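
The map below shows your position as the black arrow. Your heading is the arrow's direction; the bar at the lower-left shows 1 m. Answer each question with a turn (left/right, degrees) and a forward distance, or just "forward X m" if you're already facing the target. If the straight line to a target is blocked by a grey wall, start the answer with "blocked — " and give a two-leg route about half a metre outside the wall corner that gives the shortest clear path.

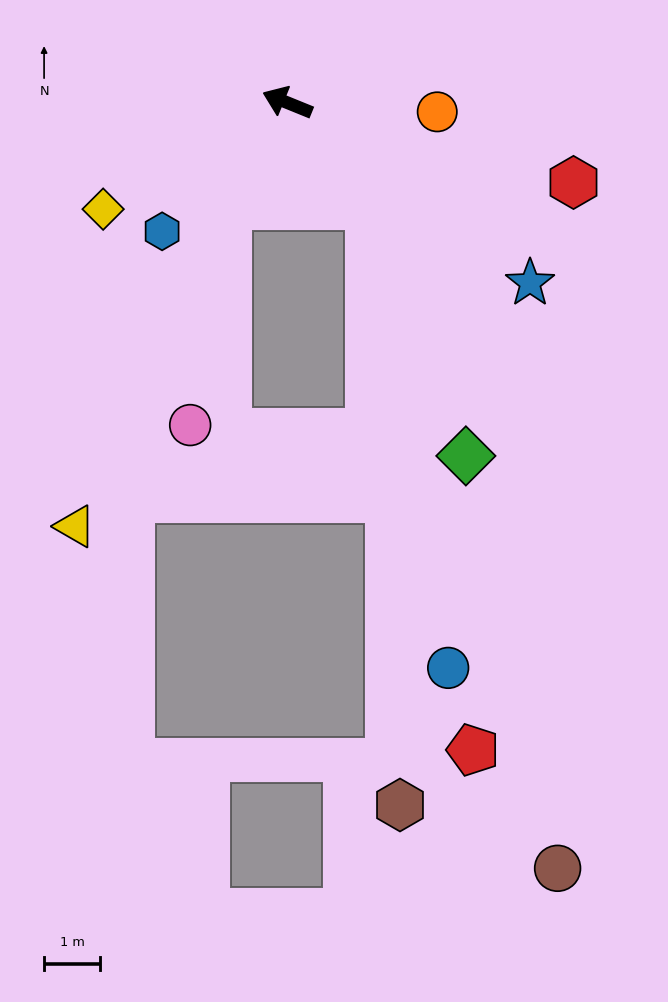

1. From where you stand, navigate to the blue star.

turn left 166°, forward 5.4 m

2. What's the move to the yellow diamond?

turn left 52°, forward 3.8 m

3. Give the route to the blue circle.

blocked — turn left 151°, forward 2.3 m, then turn right 29°, forward 8.3 m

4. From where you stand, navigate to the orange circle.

turn right 161°, forward 2.7 m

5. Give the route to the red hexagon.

turn right 173°, forward 5.3 m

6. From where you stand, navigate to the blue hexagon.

turn left 68°, forward 3.2 m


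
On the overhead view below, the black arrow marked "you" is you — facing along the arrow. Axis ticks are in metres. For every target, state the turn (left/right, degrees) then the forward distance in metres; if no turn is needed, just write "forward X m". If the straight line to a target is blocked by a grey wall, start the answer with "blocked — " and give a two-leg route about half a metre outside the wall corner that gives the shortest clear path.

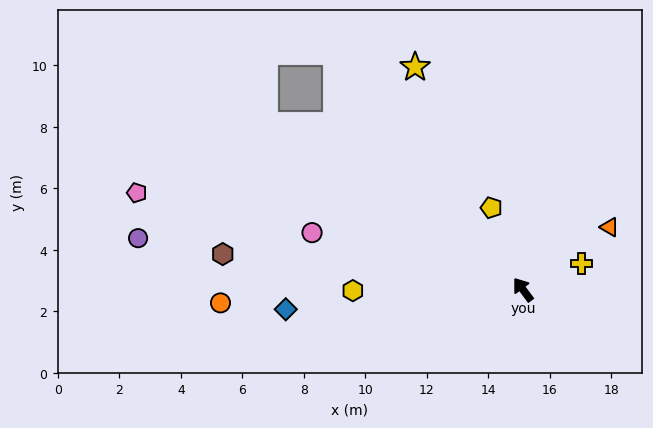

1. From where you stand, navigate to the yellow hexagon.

turn left 54°, forward 5.5 m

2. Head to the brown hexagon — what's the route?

turn left 47°, forward 9.8 m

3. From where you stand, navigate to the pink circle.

turn left 38°, forward 7.1 m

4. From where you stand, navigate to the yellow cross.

turn right 102°, forward 2.1 m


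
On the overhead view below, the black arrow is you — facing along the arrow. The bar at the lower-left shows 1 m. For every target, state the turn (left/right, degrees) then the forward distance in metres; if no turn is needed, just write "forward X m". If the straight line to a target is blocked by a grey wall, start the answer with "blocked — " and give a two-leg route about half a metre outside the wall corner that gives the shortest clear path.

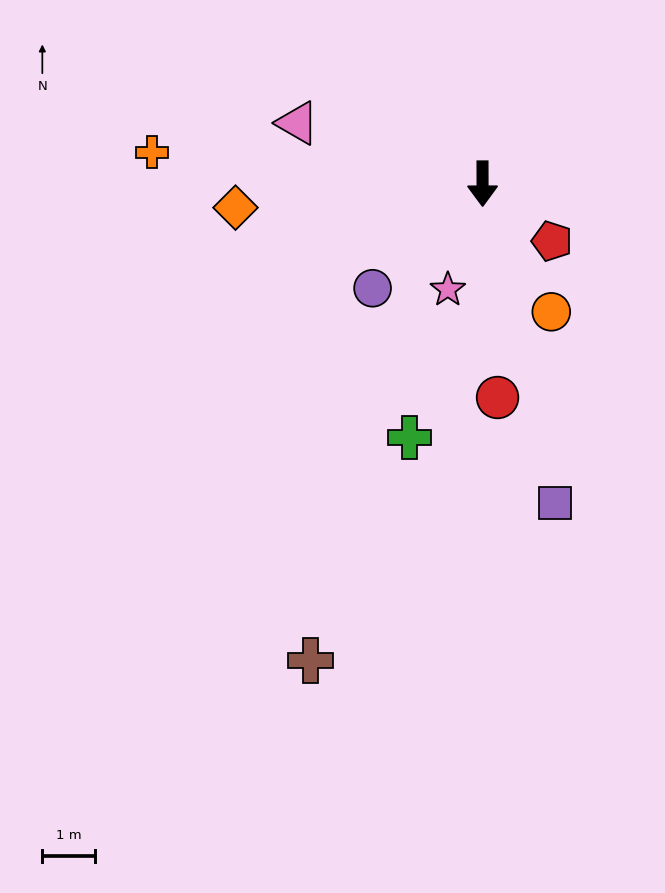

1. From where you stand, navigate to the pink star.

turn right 18°, forward 2.1 m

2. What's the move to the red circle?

turn left 4°, forward 4.0 m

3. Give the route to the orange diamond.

turn right 85°, forward 4.7 m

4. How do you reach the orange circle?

turn left 28°, forward 2.7 m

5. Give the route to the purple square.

turn left 13°, forward 6.2 m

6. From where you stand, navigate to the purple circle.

turn right 47°, forward 2.9 m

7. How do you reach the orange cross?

turn right 96°, forward 6.3 m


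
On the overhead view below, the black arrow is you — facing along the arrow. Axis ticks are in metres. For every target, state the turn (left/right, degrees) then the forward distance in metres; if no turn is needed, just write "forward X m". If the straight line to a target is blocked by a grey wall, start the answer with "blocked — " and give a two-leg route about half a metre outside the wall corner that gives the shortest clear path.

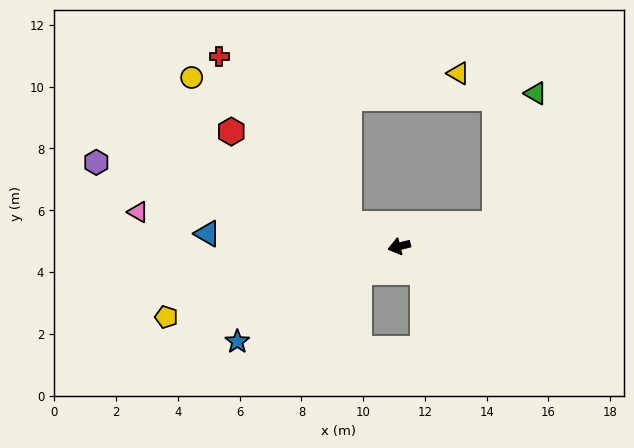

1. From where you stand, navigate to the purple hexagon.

turn right 30°, forward 10.2 m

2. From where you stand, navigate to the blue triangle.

turn right 18°, forward 6.2 m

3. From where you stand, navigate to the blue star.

turn left 16°, forward 6.1 m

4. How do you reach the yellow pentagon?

turn left 3°, forward 7.9 m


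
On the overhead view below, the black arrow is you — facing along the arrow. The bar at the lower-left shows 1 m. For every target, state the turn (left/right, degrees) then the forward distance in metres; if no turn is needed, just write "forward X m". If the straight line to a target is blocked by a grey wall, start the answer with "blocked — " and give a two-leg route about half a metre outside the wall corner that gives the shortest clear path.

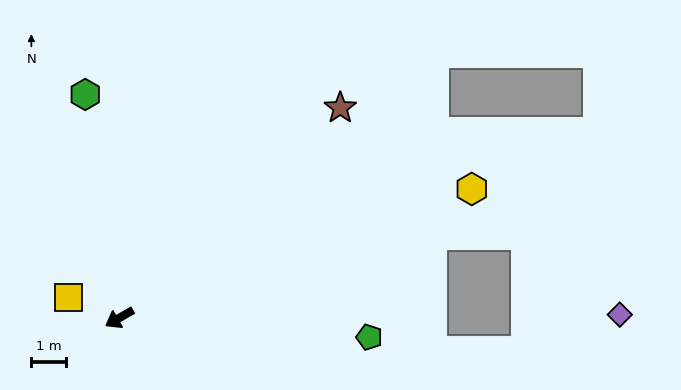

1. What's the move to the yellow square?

turn right 51°, forward 1.6 m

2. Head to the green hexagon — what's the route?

turn right 111°, forward 6.5 m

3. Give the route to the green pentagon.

turn left 146°, forward 7.2 m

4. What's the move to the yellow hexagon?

turn left 170°, forward 10.8 m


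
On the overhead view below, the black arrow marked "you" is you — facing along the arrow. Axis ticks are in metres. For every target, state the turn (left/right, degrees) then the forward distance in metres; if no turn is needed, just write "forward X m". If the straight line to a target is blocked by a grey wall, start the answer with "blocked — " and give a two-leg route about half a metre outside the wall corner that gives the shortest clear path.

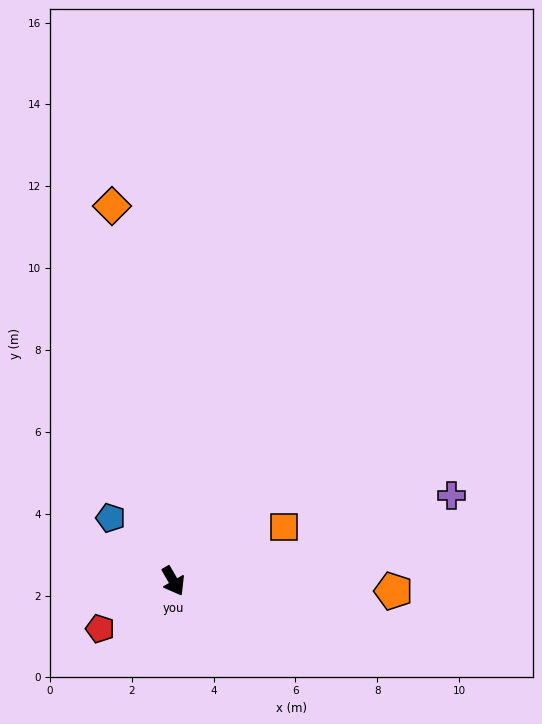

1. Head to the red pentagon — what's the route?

turn right 87°, forward 2.1 m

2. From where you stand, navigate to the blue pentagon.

turn right 165°, forward 2.2 m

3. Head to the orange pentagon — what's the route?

turn left 57°, forward 5.4 m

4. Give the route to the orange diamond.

turn left 159°, forward 9.3 m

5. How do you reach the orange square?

turn left 86°, forward 3.0 m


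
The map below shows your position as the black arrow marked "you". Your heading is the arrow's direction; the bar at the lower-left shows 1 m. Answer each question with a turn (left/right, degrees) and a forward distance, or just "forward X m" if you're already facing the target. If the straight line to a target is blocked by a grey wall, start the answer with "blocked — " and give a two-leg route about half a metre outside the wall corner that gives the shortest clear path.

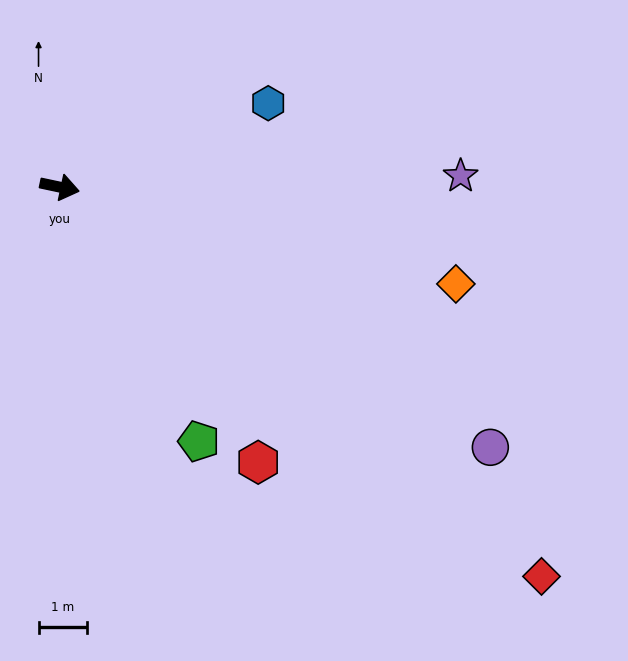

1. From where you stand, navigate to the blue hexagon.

turn left 34°, forward 4.7 m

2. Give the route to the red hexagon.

turn right 42°, forward 7.0 m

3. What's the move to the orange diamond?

forward 8.5 m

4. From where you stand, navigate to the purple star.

turn left 14°, forward 8.3 m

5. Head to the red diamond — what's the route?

turn right 27°, forward 12.9 m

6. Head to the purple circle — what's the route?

turn right 19°, forward 10.4 m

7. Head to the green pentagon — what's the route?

turn right 49°, forward 6.0 m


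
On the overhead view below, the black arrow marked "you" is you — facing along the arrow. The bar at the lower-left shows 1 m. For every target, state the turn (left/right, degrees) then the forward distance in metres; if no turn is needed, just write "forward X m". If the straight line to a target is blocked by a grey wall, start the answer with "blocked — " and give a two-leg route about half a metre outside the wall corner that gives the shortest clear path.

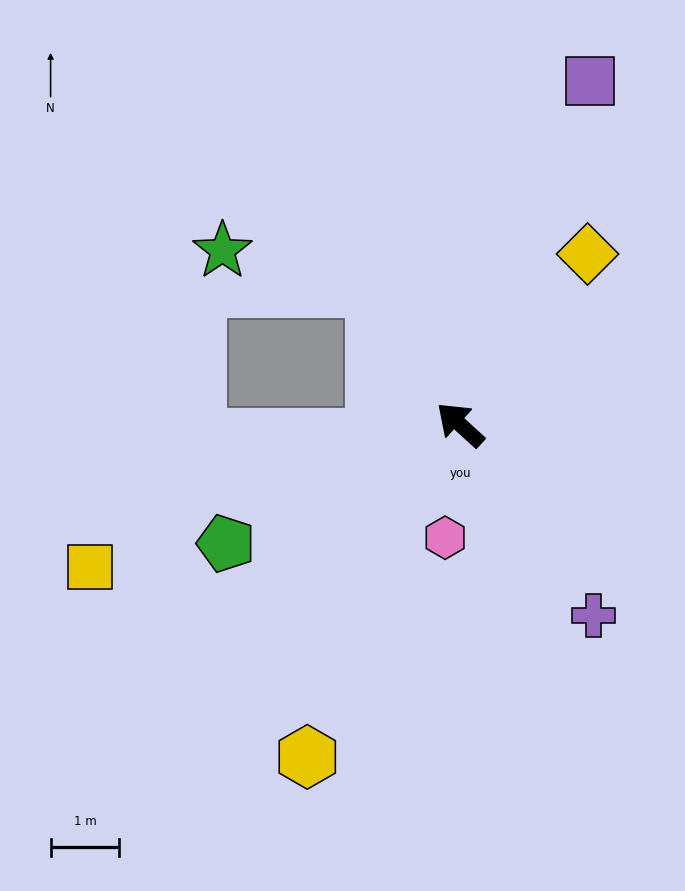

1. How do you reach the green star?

blocked — turn right 16°, forward 2.3 m, then turn left 45°, forward 2.3 m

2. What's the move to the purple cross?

turn left 167°, forward 3.4 m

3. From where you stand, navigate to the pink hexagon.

turn left 125°, forward 1.7 m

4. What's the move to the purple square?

turn right 68°, forward 5.3 m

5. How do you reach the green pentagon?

turn left 69°, forward 3.8 m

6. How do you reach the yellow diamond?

turn right 84°, forward 3.1 m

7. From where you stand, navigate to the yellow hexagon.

turn left 108°, forward 5.3 m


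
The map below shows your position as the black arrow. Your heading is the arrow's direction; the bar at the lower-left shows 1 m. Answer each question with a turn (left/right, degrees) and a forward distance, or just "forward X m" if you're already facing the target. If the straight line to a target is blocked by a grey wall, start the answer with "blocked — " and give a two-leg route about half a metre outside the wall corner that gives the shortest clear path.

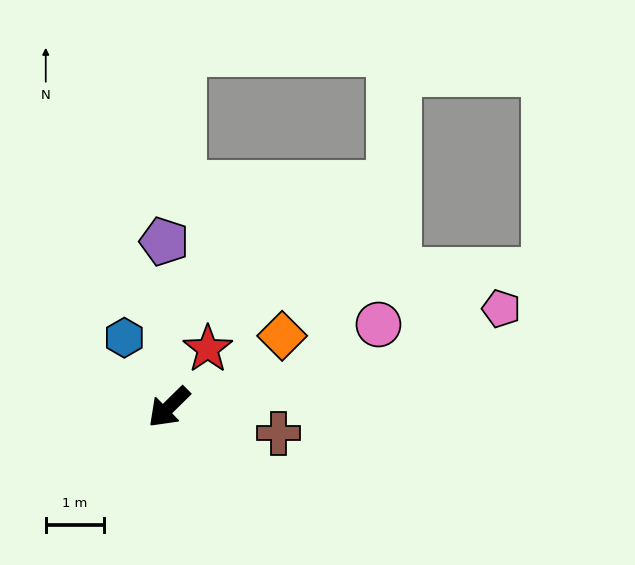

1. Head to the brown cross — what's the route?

turn left 122°, forward 1.9 m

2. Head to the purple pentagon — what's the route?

turn right 133°, forward 2.8 m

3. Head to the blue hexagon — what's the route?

turn right 102°, forward 1.4 m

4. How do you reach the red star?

turn right 168°, forward 1.2 m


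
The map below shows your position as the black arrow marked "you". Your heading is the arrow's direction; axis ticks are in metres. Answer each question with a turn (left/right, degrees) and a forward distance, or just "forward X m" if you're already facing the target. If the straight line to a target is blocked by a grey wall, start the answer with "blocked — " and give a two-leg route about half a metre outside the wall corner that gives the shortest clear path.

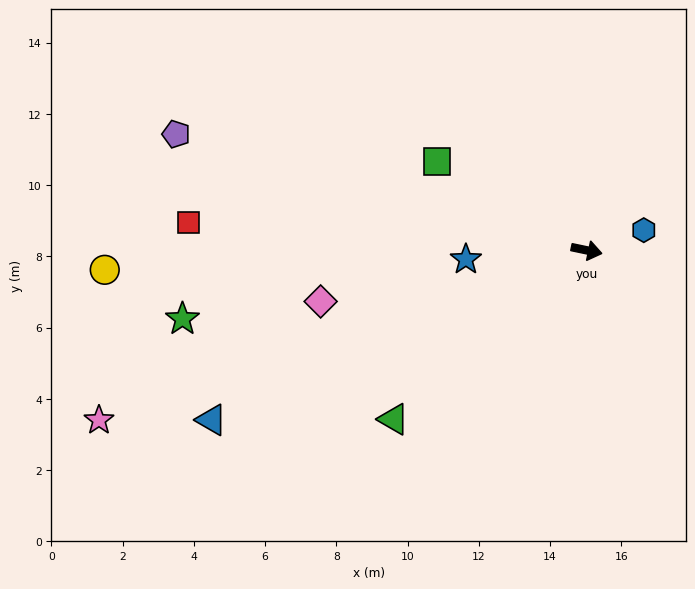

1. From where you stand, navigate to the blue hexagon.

turn left 31°, forward 1.7 m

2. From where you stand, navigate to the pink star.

turn right 149°, forward 14.5 m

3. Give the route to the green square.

turn left 161°, forward 4.9 m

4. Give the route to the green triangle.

turn right 127°, forward 7.2 m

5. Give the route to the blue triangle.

turn right 144°, forward 11.6 m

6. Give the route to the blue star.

turn right 164°, forward 3.4 m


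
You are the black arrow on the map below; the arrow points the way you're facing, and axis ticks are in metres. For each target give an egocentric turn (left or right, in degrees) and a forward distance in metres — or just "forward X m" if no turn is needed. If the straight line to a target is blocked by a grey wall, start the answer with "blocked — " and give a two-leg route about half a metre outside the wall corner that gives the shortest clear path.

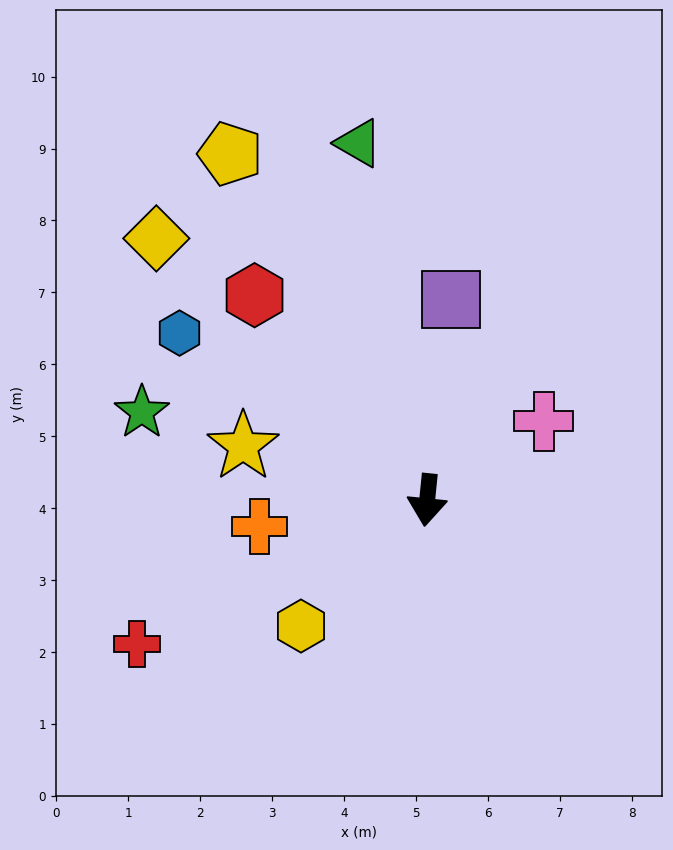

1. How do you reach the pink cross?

turn left 130°, forward 2.0 m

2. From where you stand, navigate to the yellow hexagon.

turn right 39°, forward 2.5 m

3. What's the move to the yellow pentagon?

turn right 145°, forward 5.5 m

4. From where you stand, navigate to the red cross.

turn right 58°, forward 4.5 m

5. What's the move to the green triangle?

turn right 163°, forward 5.1 m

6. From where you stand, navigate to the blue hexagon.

turn right 118°, forward 4.2 m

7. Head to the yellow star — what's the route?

turn right 101°, forward 2.7 m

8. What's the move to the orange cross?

turn right 75°, forward 2.4 m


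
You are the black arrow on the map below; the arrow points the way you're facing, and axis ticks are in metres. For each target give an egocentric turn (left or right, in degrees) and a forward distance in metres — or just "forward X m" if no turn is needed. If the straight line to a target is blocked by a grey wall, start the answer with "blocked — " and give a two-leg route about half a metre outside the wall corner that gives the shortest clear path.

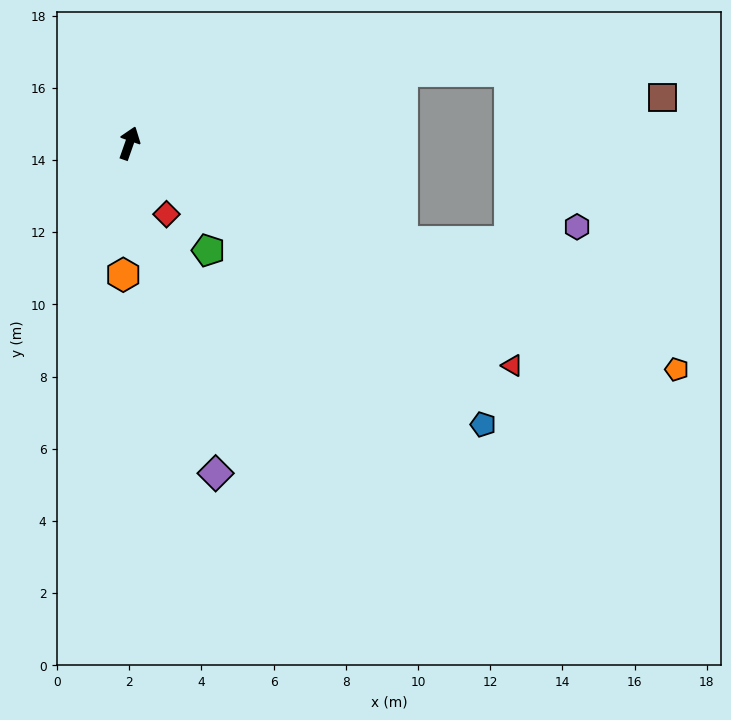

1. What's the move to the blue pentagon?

turn right 109°, forward 12.5 m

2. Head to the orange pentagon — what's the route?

turn right 93°, forward 16.4 m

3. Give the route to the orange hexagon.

turn right 163°, forward 3.6 m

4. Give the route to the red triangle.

turn right 101°, forward 12.3 m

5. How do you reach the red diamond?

turn right 133°, forward 2.2 m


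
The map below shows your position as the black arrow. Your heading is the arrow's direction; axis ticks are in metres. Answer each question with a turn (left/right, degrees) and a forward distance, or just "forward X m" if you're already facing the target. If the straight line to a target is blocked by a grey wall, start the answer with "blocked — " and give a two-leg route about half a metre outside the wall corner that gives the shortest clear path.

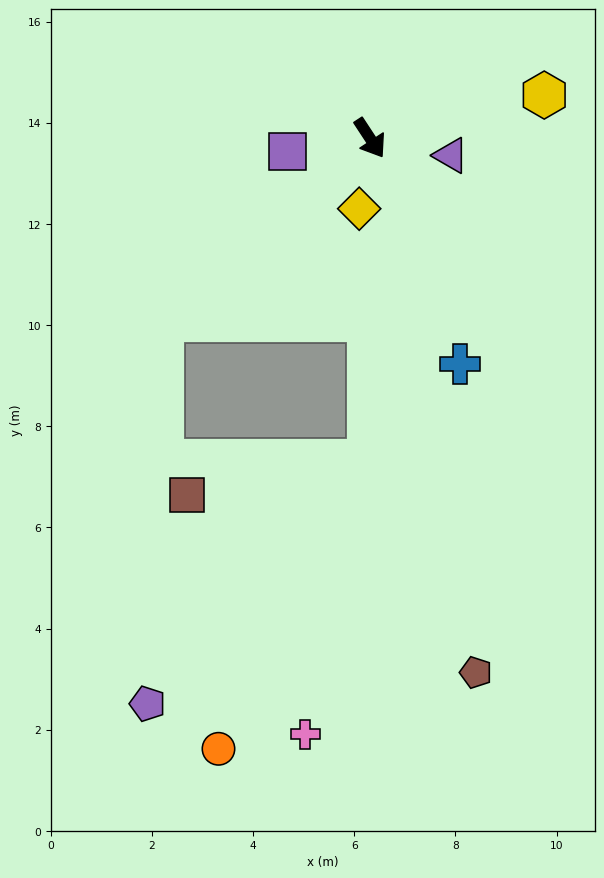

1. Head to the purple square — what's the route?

turn right 114°, forward 1.7 m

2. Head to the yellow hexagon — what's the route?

turn left 71°, forward 3.5 m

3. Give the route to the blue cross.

turn right 11°, forward 4.8 m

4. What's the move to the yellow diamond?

turn right 42°, forward 1.4 m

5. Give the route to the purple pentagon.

blocked — turn right 82°, forward 5.5 m, then turn left 47°, forward 7.6 m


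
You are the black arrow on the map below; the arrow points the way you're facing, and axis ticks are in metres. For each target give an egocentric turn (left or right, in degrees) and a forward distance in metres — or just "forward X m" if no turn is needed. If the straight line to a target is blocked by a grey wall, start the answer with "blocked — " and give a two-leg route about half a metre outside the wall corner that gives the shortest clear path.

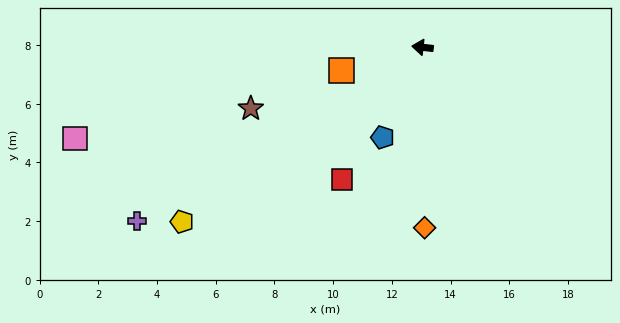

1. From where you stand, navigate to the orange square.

turn left 22°, forward 2.9 m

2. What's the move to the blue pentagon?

turn left 72°, forward 3.4 m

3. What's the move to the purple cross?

turn left 38°, forward 11.4 m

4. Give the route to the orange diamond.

turn left 97°, forward 6.1 m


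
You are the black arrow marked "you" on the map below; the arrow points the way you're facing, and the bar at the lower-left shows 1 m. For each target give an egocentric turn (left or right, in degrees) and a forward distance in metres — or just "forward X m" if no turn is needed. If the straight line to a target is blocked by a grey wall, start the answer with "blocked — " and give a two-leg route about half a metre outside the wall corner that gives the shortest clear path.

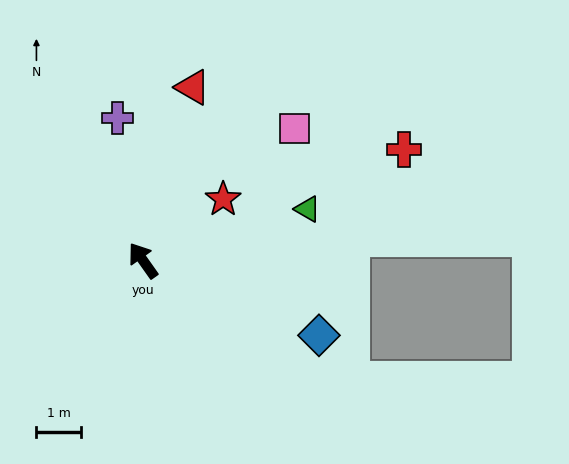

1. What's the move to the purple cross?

turn right 25°, forward 3.3 m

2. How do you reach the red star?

turn right 88°, forward 2.3 m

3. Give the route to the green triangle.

turn right 108°, forward 3.9 m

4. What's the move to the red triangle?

turn right 51°, forward 4.1 m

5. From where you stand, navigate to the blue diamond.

turn right 148°, forward 4.3 m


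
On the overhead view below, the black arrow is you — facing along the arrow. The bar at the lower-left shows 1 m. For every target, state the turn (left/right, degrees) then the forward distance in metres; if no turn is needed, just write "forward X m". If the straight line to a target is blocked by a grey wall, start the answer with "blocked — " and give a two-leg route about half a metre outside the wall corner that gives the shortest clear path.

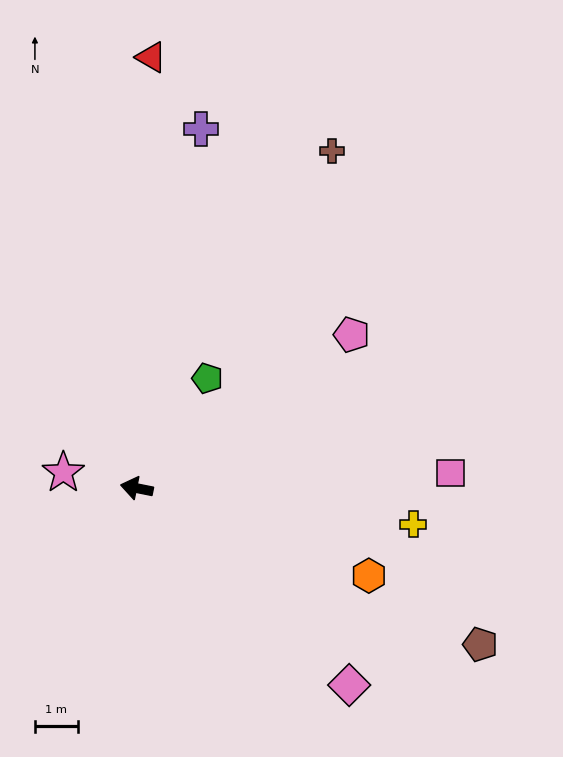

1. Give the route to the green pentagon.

turn right 111°, forward 3.0 m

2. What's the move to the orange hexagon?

turn left 171°, forward 5.8 m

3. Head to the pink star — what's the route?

forward 1.8 m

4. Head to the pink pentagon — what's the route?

turn right 133°, forward 6.2 m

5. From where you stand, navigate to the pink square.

turn right 166°, forward 7.3 m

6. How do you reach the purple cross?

turn right 89°, forward 8.5 m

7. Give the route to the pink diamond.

turn left 149°, forward 6.8 m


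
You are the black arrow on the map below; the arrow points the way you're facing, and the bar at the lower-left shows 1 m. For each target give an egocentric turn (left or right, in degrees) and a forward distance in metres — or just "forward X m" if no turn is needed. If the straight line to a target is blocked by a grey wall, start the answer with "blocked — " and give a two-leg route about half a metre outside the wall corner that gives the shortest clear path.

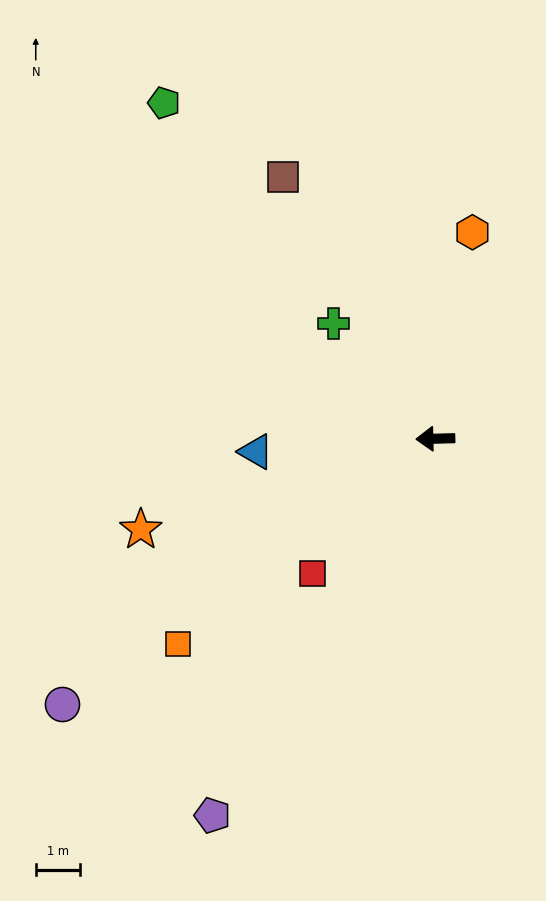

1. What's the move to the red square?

turn left 46°, forward 4.1 m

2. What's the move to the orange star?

turn left 16°, forward 7.0 m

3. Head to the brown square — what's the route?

turn right 61°, forward 6.9 m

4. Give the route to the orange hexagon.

turn right 102°, forward 4.7 m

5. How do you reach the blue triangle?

turn left 3°, forward 4.1 m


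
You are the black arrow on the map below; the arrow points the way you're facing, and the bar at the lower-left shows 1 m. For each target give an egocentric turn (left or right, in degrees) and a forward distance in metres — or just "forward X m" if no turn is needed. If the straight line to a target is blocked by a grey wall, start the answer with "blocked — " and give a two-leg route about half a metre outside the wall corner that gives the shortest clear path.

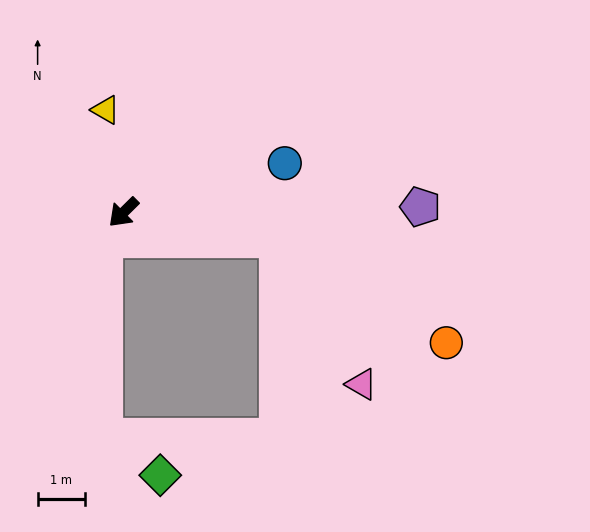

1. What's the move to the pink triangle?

blocked — turn left 126°, forward 3.3 m, then turn right 51°, forward 3.6 m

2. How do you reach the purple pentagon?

turn left 136°, forward 6.3 m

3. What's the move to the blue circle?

turn left 152°, forward 3.6 m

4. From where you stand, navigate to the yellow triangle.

turn right 125°, forward 2.2 m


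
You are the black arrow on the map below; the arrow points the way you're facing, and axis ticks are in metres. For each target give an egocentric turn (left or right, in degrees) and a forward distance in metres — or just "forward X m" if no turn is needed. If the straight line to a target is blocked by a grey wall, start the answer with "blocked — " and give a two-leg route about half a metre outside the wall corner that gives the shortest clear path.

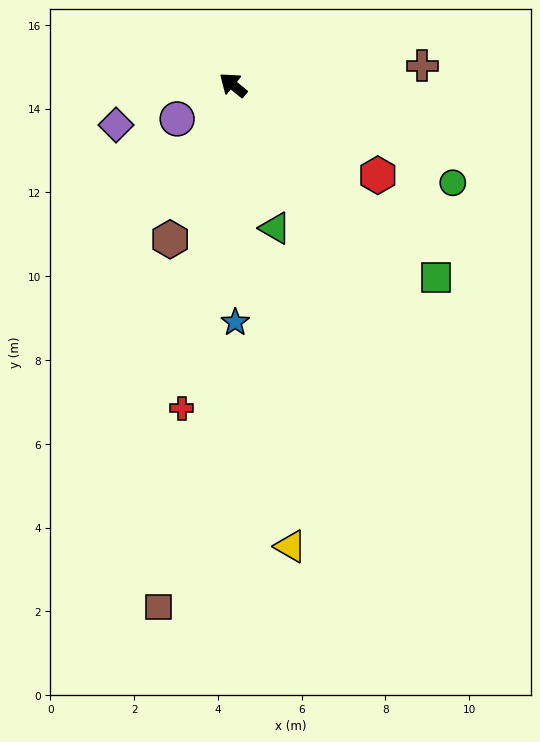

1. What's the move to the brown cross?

turn right 135°, forward 4.5 m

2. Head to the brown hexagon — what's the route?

turn left 107°, forward 4.0 m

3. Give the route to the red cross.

turn left 120°, forward 7.8 m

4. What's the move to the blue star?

turn left 130°, forward 5.7 m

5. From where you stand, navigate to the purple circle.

turn left 71°, forward 1.6 m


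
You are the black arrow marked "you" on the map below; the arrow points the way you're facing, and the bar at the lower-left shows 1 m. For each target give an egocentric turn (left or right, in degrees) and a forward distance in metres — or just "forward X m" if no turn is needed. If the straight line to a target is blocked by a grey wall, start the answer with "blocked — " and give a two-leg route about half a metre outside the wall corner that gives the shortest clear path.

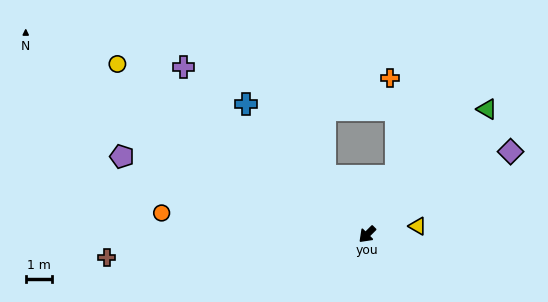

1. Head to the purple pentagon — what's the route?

turn right 63°, forward 9.7 m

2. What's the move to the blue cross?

turn right 92°, forward 6.7 m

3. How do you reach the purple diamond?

turn left 165°, forward 6.3 m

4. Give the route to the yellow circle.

turn right 79°, forward 11.4 m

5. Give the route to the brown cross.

turn right 40°, forward 9.9 m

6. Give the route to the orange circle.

turn right 51°, forward 7.8 m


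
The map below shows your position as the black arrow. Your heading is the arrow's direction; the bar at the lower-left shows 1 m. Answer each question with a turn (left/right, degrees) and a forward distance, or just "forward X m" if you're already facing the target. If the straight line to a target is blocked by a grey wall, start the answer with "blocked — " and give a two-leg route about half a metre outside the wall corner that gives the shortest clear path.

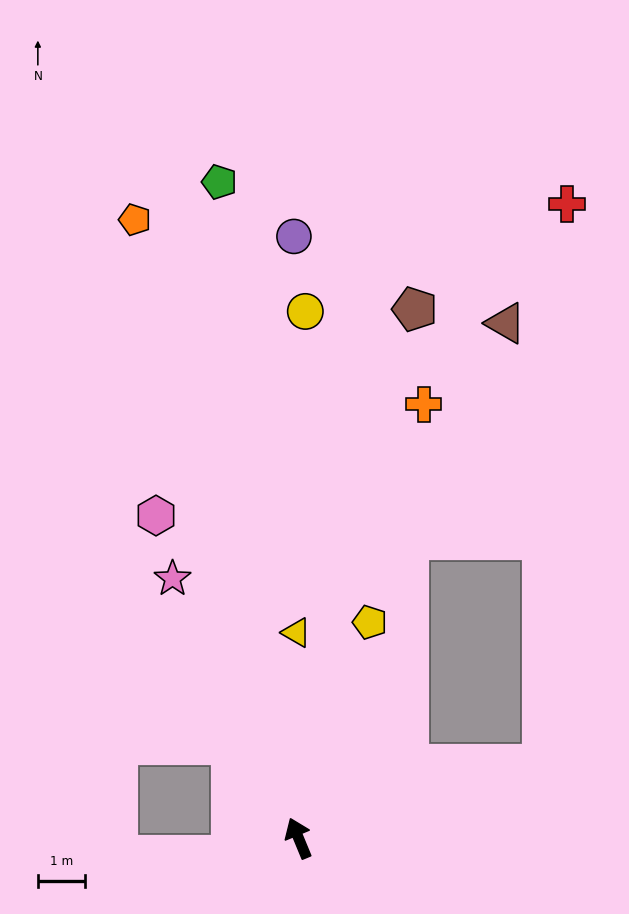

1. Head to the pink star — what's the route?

turn left 3°, forward 6.1 m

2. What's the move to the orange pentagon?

turn right 8°, forward 13.6 m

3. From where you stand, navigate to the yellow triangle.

turn right 22°, forward 4.4 m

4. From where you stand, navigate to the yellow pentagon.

turn right 41°, forward 4.8 m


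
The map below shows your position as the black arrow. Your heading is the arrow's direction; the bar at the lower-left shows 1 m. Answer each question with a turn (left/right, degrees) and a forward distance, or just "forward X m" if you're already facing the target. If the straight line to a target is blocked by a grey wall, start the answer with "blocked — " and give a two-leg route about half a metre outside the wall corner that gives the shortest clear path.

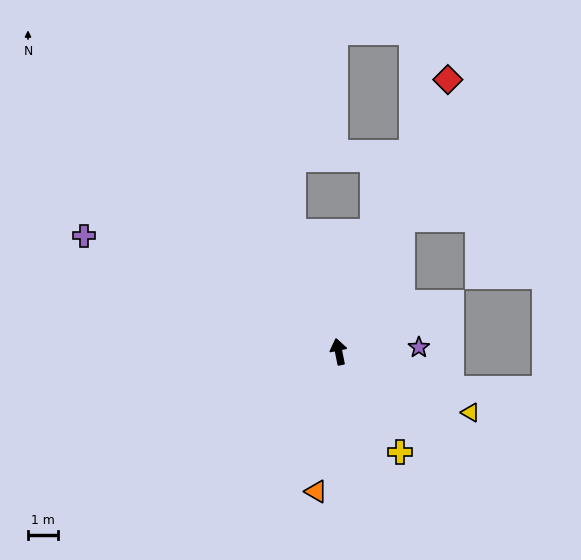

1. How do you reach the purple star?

turn right 98°, forward 2.7 m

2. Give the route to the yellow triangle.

turn right 126°, forward 4.8 m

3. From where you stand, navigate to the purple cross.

turn left 54°, forward 9.3 m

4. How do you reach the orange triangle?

turn left 159°, forward 4.7 m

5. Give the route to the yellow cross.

turn right 160°, forward 3.9 m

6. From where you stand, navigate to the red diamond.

turn right 33°, forward 9.7 m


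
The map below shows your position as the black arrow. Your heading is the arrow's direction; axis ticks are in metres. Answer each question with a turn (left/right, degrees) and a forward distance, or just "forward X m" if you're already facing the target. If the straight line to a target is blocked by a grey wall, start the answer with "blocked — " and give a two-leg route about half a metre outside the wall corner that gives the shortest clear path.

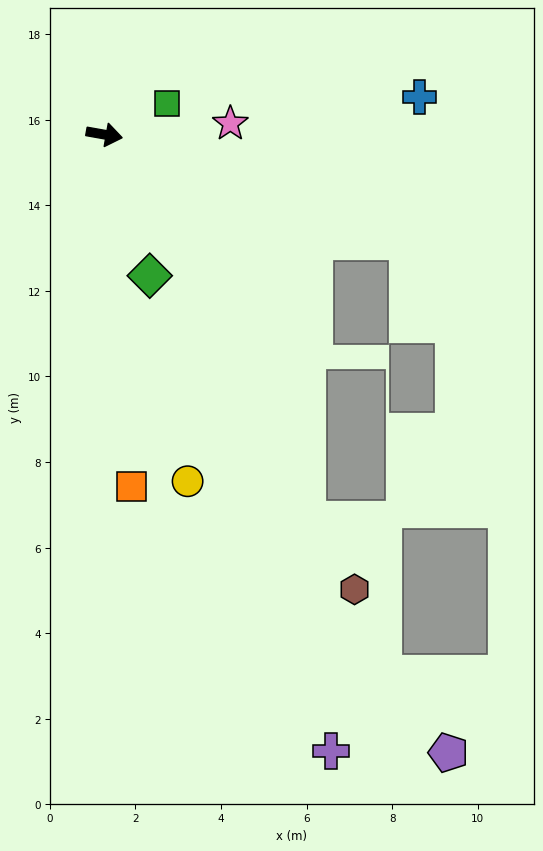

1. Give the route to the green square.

turn left 36°, forward 1.6 m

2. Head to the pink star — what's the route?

turn left 15°, forward 3.0 m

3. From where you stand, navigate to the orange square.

turn right 75°, forward 8.2 m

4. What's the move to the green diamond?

turn right 62°, forward 3.5 m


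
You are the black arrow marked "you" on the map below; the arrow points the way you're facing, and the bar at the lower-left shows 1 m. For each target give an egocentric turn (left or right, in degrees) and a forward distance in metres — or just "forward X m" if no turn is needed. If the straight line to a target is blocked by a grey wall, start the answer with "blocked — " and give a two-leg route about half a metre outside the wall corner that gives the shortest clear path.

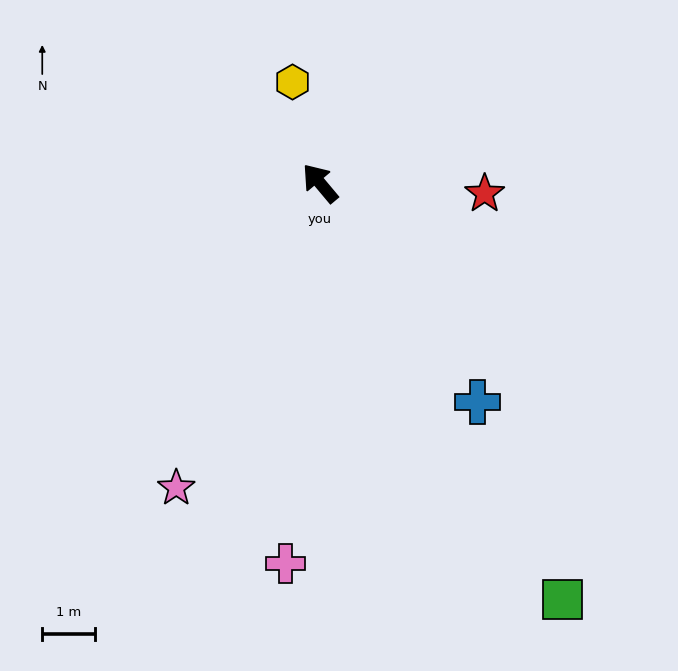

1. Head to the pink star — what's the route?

turn left 115°, forward 6.3 m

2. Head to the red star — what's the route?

turn right 134°, forward 3.1 m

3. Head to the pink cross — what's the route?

turn left 135°, forward 7.2 m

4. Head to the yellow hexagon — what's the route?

turn right 25°, forward 2.0 m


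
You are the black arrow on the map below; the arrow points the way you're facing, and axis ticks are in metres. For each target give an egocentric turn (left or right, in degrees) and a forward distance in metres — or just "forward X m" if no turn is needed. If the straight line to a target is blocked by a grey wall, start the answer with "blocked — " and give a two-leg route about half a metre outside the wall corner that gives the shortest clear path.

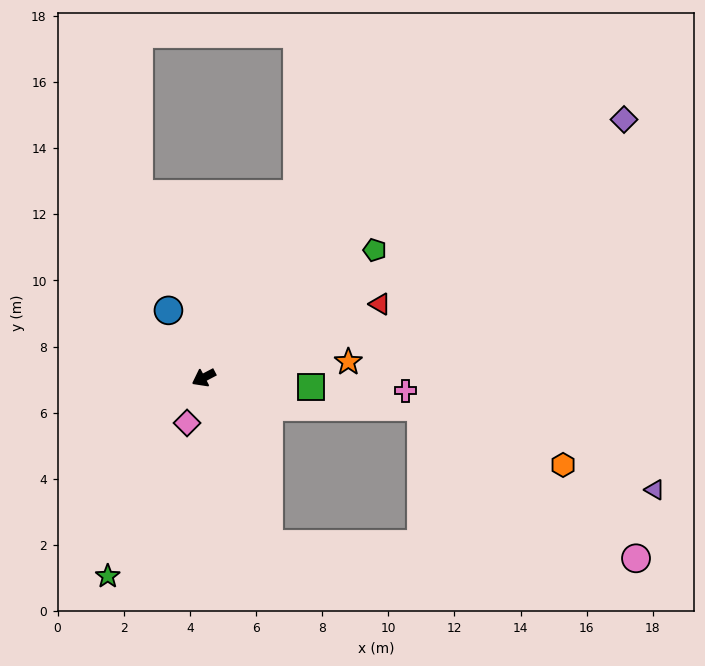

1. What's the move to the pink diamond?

turn left 42°, forward 1.5 m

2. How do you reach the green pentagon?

turn right 171°, forward 6.5 m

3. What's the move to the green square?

turn left 147°, forward 3.3 m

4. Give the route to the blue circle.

turn right 90°, forward 2.3 m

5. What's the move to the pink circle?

blocked — turn left 84°, forward 5.4 m, then turn left 66°, forward 11.1 m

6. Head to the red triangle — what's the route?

turn left 175°, forward 5.8 m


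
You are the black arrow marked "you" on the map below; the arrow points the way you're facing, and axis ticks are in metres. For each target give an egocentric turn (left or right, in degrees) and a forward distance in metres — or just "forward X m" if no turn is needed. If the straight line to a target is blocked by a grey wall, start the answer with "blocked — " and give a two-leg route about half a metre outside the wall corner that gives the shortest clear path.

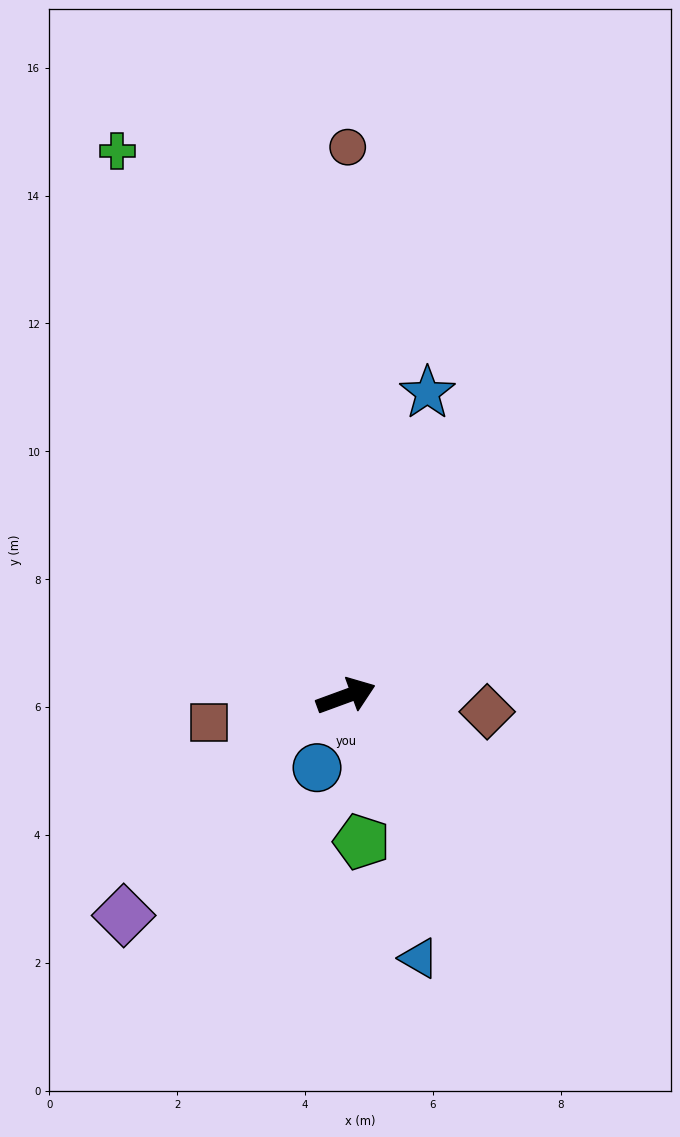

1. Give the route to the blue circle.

turn right 132°, forward 1.2 m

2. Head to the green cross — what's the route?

turn left 93°, forward 9.2 m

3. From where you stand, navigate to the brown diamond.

turn right 26°, forward 2.2 m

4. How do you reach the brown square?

turn left 171°, forward 2.2 m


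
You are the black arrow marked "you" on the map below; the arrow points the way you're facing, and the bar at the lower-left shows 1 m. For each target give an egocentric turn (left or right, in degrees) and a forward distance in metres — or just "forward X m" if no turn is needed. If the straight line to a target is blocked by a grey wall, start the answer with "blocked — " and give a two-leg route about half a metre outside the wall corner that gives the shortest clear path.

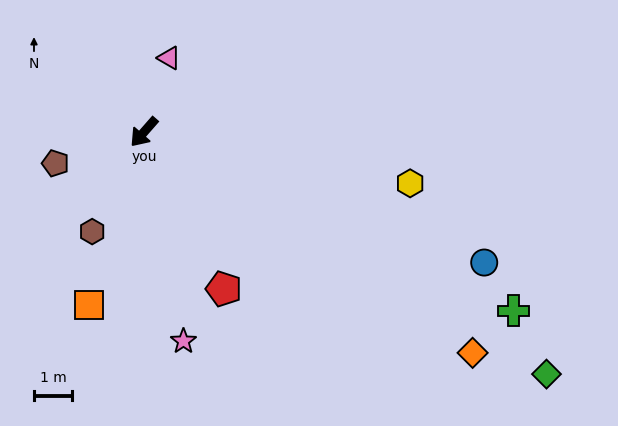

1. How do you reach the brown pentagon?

turn right 29°, forward 2.5 m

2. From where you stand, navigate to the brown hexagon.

turn left 14°, forward 2.9 m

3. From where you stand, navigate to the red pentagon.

turn left 68°, forward 4.6 m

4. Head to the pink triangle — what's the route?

turn right 158°, forward 2.0 m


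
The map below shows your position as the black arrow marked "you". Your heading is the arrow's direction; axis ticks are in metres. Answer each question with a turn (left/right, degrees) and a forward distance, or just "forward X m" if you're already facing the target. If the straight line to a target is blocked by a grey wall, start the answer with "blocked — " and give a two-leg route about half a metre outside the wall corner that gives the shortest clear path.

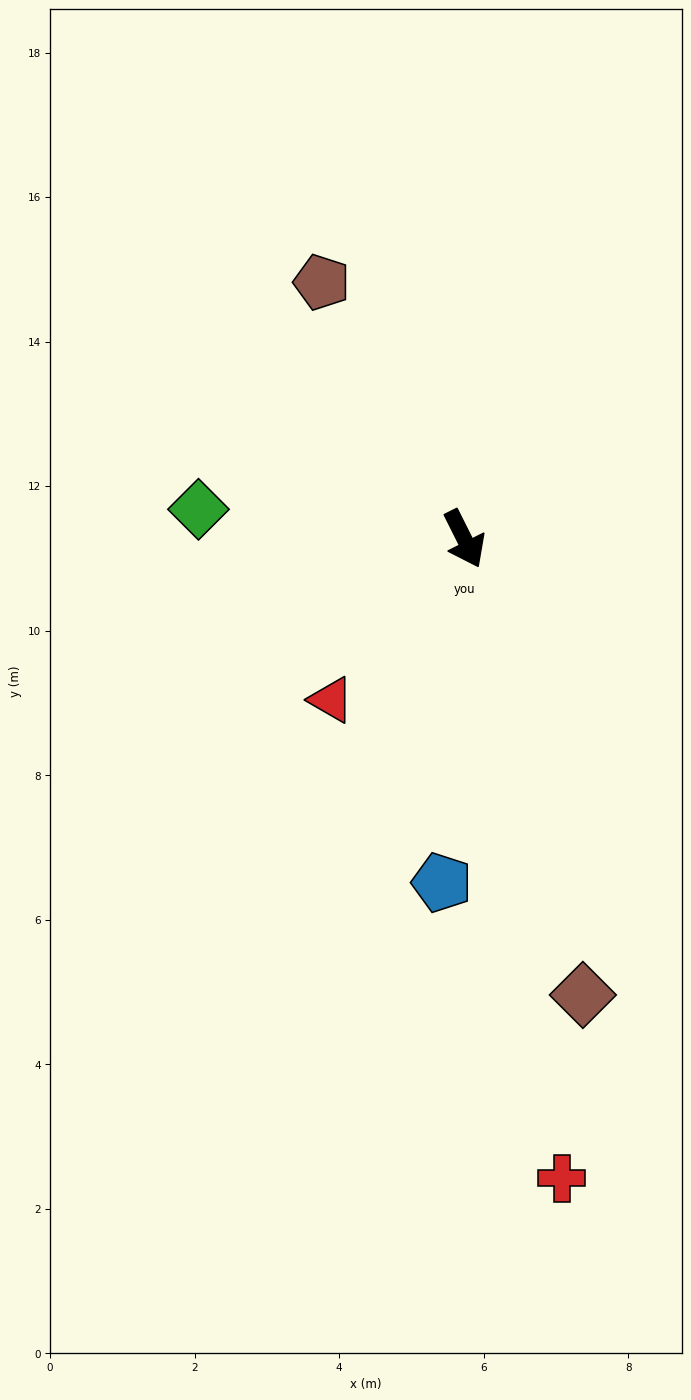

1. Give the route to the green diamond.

turn right 123°, forward 3.7 m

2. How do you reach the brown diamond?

turn right 12°, forward 6.5 m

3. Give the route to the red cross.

turn right 18°, forward 8.9 m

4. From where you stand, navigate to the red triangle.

turn right 66°, forward 2.9 m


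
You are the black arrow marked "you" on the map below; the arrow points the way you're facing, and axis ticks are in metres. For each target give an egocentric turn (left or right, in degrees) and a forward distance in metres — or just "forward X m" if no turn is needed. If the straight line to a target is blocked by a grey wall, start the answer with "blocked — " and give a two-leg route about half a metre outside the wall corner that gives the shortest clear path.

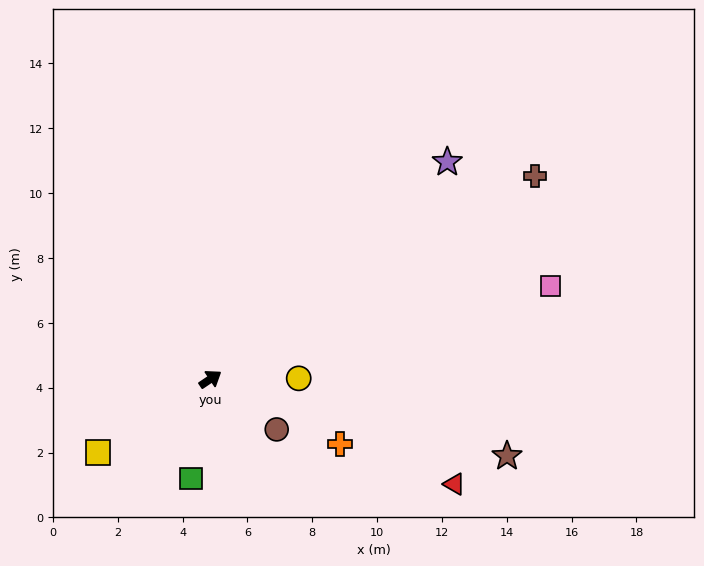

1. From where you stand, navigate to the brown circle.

turn right 71°, forward 2.6 m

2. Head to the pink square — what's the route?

turn right 19°, forward 10.9 m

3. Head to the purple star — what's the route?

turn left 9°, forward 9.9 m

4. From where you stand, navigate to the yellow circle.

turn right 33°, forward 2.7 m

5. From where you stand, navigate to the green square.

turn right 135°, forward 3.1 m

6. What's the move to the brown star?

turn right 48°, forward 9.5 m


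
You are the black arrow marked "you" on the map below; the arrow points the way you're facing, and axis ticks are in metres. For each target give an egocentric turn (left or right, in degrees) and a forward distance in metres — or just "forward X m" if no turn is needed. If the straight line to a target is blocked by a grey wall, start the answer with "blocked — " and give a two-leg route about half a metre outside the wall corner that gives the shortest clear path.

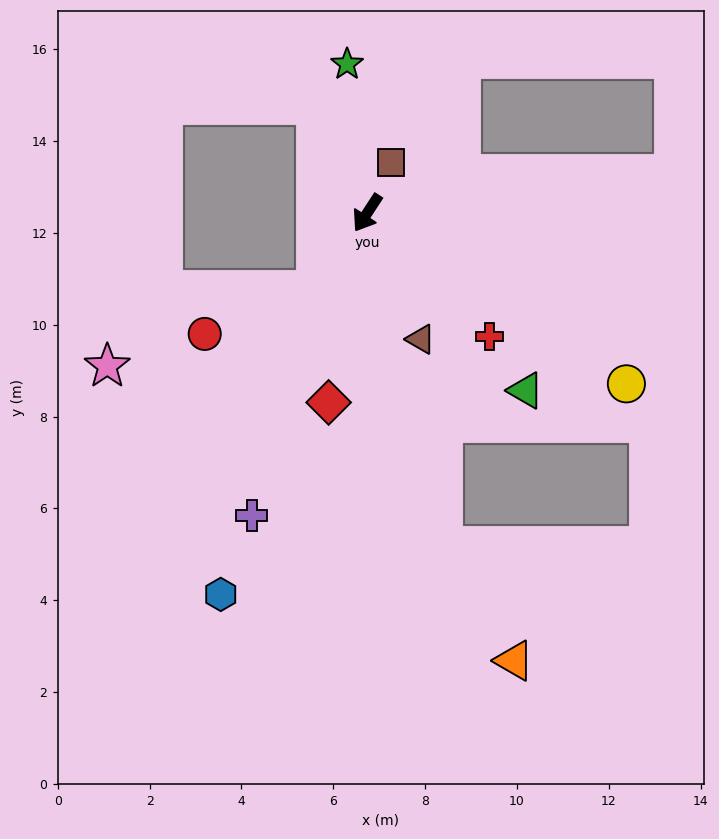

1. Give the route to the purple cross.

turn left 12°, forward 7.0 m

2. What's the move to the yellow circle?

turn left 90°, forward 6.8 m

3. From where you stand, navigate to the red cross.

turn left 78°, forward 3.8 m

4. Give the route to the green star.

turn right 139°, forward 3.3 m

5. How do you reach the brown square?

turn right 172°, forward 1.2 m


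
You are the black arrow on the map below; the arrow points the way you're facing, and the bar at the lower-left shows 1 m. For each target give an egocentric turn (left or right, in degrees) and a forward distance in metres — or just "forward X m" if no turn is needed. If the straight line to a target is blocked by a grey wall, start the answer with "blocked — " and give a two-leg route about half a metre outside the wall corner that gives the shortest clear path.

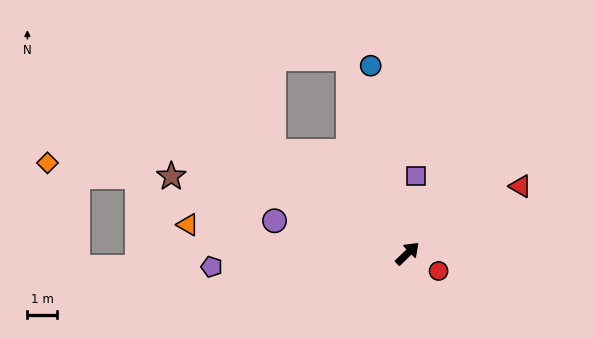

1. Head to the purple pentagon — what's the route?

turn left 140°, forward 6.6 m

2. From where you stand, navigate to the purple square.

turn left 40°, forward 2.6 m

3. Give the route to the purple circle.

turn left 122°, forward 4.6 m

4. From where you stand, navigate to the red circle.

turn right 73°, forward 1.2 m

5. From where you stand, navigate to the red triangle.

turn right 13°, forward 4.4 m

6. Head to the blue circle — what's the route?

turn left 57°, forward 6.4 m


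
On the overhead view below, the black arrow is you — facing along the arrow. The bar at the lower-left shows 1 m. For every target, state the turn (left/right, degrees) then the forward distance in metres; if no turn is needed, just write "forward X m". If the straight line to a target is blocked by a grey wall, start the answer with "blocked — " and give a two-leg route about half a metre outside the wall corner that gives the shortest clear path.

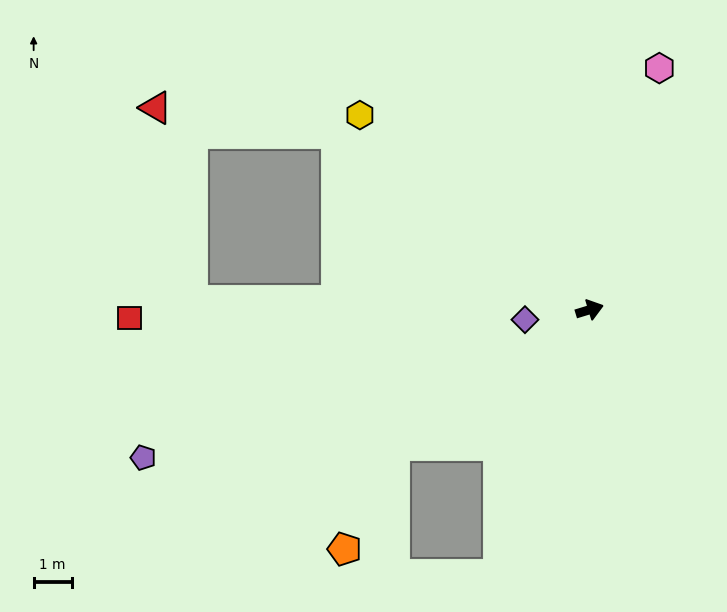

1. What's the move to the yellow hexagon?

turn left 123°, forward 7.9 m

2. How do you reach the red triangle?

blocked — turn left 128°, forward 8.1 m, then turn left 27°, forward 4.8 m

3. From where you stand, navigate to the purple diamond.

turn left 172°, forward 1.7 m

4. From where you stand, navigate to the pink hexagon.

turn left 57°, forward 6.6 m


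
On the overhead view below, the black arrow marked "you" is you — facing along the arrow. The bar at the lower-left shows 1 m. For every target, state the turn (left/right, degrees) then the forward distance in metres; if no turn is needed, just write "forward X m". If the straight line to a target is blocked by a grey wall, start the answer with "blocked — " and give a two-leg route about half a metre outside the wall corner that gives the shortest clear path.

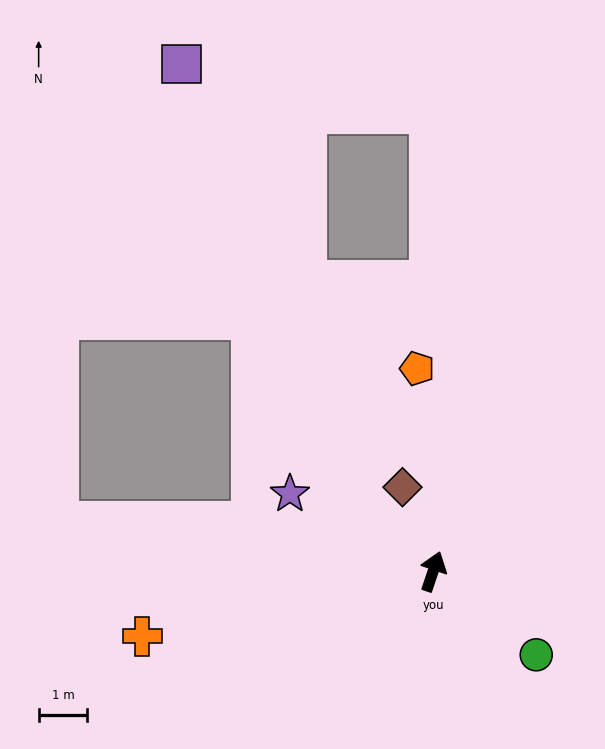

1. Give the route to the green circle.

turn right 110°, forward 2.7 m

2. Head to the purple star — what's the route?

turn left 80°, forward 3.3 m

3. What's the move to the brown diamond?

turn left 39°, forward 1.8 m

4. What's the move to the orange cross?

turn left 121°, forward 6.1 m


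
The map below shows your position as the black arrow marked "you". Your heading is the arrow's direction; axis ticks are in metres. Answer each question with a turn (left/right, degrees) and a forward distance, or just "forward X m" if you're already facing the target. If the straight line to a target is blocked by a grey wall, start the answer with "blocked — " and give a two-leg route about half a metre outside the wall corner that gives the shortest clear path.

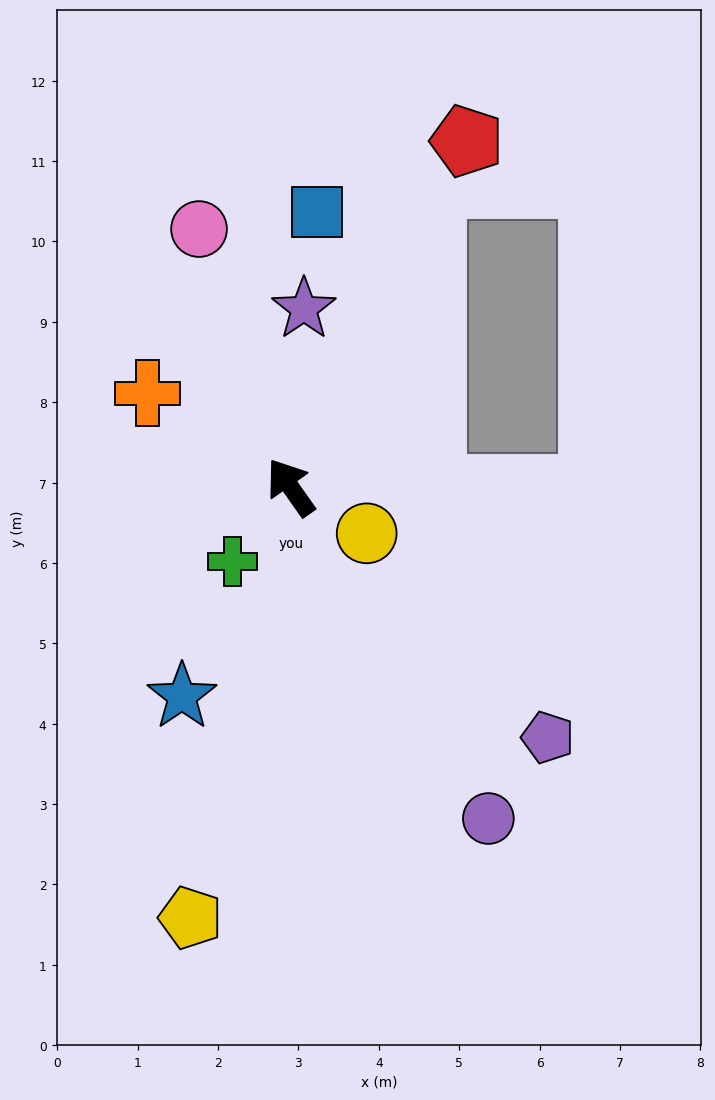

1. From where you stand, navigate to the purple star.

turn right 39°, forward 2.2 m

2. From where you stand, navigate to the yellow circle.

turn right 156°, forward 1.1 m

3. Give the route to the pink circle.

turn right 16°, forward 3.4 m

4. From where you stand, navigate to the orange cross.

turn left 22°, forward 2.1 m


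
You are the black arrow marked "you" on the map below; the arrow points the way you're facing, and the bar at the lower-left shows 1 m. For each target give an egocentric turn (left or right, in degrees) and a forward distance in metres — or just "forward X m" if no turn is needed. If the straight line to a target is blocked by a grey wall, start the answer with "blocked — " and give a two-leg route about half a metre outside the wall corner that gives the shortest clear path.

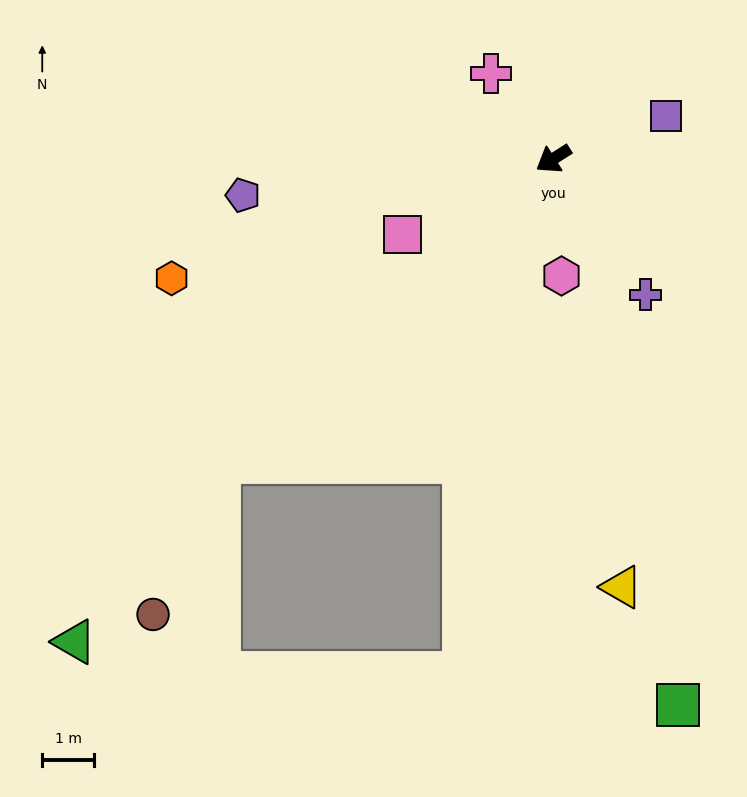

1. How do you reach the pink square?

turn right 6°, forward 3.3 m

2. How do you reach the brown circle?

blocked — turn left 10°, forward 8.7 m, then turn left 24°, forward 3.2 m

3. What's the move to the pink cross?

turn right 86°, forward 2.0 m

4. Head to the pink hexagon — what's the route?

turn left 61°, forward 2.3 m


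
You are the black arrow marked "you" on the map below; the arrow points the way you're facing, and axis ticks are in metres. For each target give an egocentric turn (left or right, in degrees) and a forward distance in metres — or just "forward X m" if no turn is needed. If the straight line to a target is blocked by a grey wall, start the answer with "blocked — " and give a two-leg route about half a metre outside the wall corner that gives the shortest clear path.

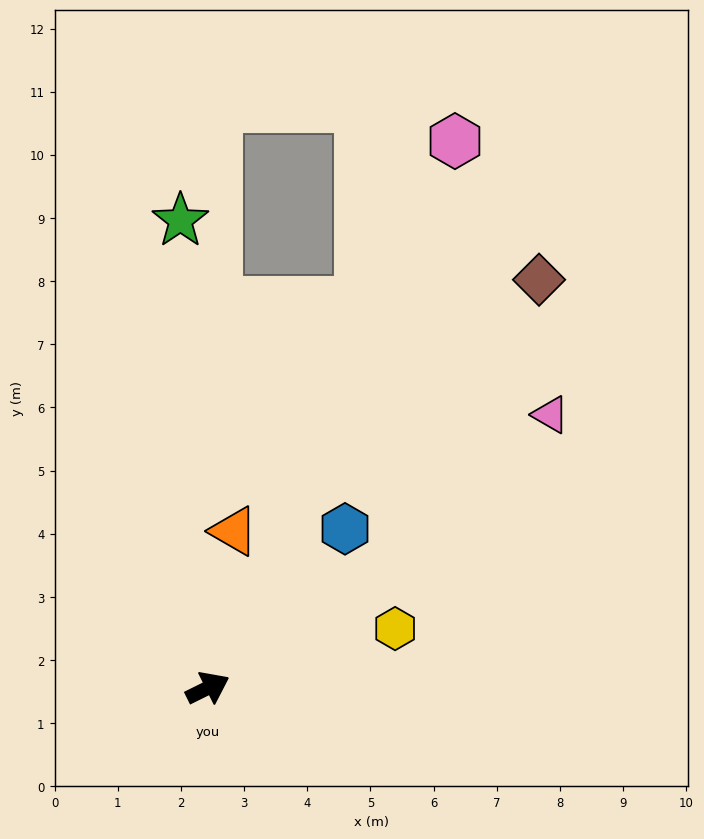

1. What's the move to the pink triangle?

turn left 12°, forward 6.9 m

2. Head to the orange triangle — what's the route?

turn left 54°, forward 2.5 m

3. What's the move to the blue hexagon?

turn left 23°, forward 3.3 m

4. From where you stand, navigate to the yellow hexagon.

turn right 9°, forward 3.1 m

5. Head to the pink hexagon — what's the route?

turn left 39°, forward 9.5 m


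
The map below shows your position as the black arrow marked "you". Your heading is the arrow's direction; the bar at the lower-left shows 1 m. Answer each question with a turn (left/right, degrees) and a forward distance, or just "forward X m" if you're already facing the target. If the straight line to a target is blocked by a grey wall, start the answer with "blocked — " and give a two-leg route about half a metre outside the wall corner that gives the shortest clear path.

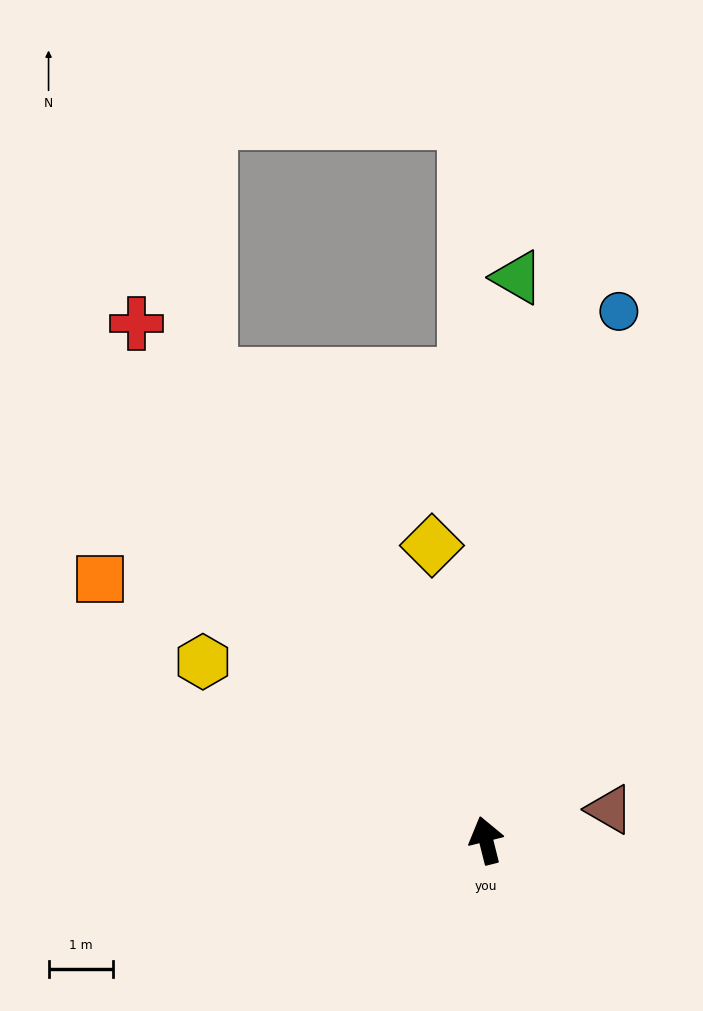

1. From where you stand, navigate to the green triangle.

turn right 17°, forward 8.7 m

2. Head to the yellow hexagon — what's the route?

turn left 44°, forward 5.2 m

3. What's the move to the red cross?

turn left 20°, forward 9.7 m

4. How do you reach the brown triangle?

turn right 90°, forward 2.0 m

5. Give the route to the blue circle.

turn right 28°, forward 8.4 m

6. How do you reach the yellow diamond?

turn right 4°, forward 4.6 m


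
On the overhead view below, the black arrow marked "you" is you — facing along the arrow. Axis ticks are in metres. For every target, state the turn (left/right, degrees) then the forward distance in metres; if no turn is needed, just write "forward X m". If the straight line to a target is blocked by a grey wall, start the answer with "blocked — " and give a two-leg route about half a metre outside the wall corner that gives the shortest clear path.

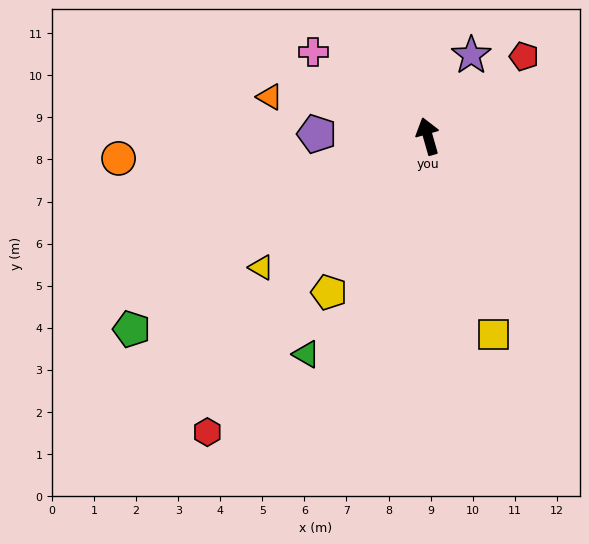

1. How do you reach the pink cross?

turn left 38°, forward 3.4 m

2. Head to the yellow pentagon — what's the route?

turn left 132°, forward 4.4 m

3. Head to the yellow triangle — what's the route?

turn left 112°, forward 5.0 m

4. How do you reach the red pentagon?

turn right 66°, forward 3.0 m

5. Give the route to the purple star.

turn right 44°, forward 2.2 m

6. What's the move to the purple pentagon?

turn left 73°, forward 2.6 m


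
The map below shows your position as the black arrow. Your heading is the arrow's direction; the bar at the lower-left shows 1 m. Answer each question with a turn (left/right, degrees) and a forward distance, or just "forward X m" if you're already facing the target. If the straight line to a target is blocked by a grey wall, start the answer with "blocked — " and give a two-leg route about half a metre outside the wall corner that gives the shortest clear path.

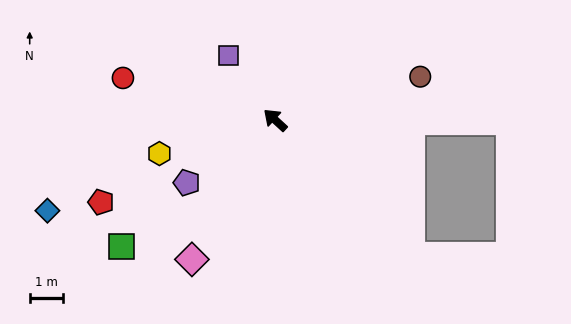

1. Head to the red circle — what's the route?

turn left 27°, forward 4.7 m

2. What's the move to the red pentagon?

turn left 68°, forward 5.7 m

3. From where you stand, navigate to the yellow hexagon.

turn left 59°, forward 3.6 m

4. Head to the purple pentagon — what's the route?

turn left 78°, forward 3.2 m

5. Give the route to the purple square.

turn right 11°, forward 2.4 m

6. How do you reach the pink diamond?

turn left 102°, forward 4.8 m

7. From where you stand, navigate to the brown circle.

turn right 121°, forward 4.5 m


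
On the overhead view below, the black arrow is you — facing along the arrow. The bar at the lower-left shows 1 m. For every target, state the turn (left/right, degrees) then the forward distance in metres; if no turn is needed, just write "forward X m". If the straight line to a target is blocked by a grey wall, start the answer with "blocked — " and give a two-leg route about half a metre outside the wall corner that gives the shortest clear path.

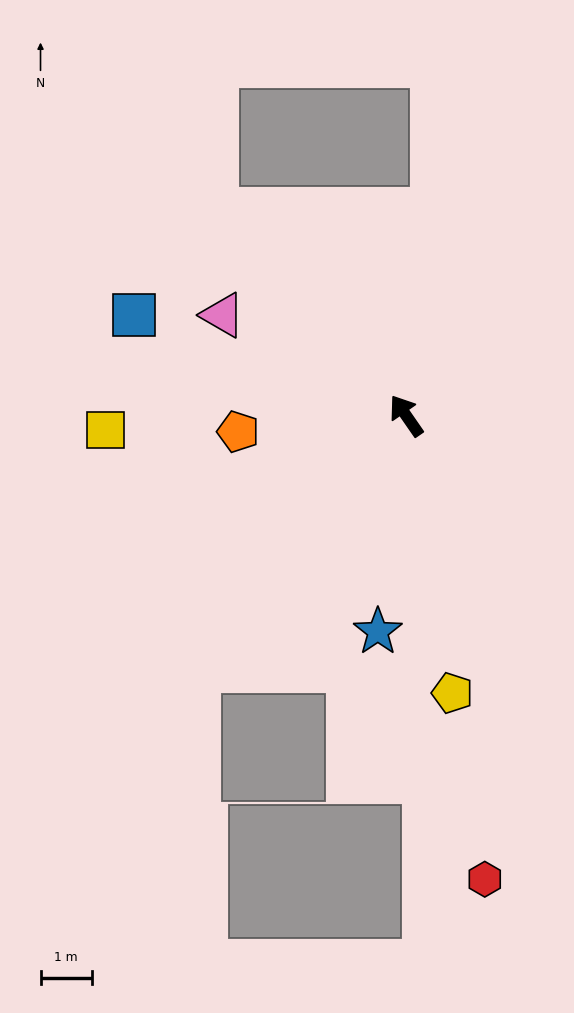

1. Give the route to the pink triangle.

turn left 27°, forward 4.1 m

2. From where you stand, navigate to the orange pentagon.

turn left 61°, forward 3.3 m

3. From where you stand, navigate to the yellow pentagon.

turn left 155°, forward 5.5 m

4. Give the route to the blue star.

turn left 138°, forward 4.3 m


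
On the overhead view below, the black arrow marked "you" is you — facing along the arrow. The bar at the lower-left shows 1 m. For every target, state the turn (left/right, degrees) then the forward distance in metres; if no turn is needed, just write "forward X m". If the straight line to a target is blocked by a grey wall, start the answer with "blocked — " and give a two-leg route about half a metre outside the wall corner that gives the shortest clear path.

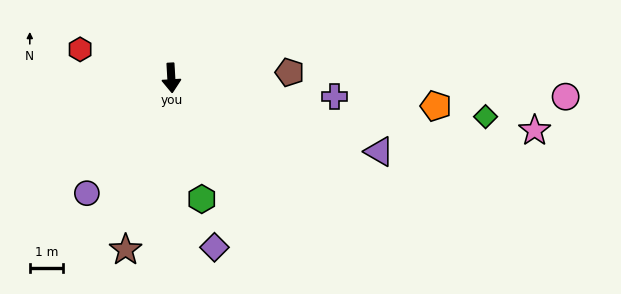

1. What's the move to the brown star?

turn right 18°, forward 5.3 m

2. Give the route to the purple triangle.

turn left 67°, forward 6.6 m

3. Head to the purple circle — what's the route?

turn right 40°, forward 4.3 m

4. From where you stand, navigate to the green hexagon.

turn left 11°, forward 3.7 m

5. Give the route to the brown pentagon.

turn left 89°, forward 3.5 m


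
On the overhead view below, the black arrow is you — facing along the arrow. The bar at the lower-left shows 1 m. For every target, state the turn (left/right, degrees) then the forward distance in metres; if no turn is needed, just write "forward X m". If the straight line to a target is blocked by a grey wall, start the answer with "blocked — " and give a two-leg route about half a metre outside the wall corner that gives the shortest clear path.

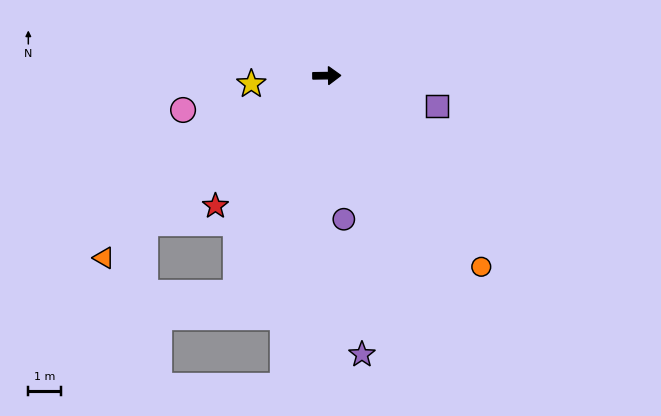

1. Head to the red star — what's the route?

turn right 131°, forward 5.3 m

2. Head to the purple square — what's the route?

turn right 16°, forward 3.5 m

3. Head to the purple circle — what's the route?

turn right 84°, forward 4.5 m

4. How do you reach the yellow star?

turn right 175°, forward 2.4 m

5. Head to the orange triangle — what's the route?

turn right 142°, forward 8.9 m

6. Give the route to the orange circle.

turn right 52°, forward 7.6 m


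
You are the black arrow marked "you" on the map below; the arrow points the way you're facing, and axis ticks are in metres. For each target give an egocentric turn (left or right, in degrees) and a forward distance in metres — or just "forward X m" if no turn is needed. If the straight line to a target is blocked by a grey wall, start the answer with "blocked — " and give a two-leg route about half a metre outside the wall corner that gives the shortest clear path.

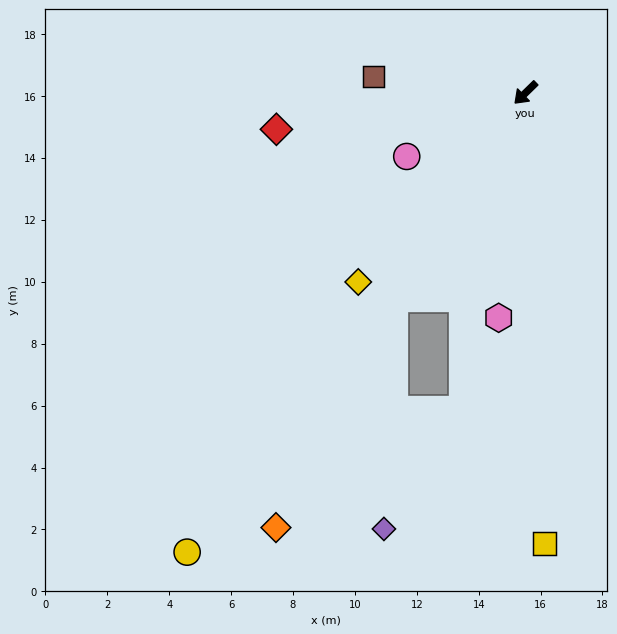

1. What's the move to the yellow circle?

turn left 9°, forward 18.4 m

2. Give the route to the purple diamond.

blocked — turn left 13°, forward 7.9 m, then turn left 30°, forward 7.4 m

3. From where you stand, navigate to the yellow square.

turn left 48°, forward 14.6 m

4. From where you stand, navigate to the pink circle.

turn right 16°, forward 4.4 m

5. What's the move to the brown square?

turn right 50°, forward 4.9 m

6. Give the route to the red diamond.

turn right 36°, forward 8.1 m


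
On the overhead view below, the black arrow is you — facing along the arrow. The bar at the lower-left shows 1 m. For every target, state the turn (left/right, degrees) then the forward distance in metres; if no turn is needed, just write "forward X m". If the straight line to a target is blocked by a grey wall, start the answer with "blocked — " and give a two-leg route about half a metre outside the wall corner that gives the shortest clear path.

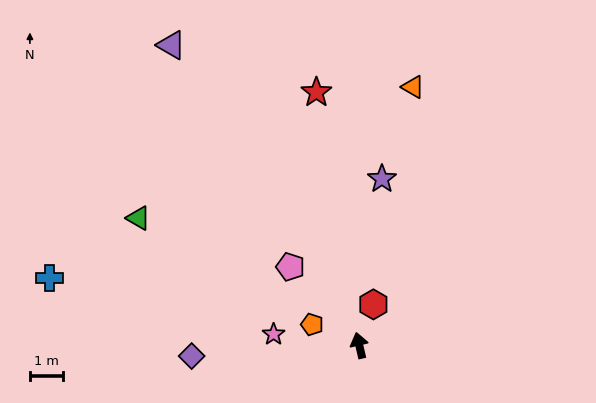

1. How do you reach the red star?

turn right 4°, forward 7.8 m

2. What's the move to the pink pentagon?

turn left 28°, forward 3.2 m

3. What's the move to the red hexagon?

turn right 32°, forward 1.3 m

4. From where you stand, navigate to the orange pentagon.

turn left 53°, forward 1.6 m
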